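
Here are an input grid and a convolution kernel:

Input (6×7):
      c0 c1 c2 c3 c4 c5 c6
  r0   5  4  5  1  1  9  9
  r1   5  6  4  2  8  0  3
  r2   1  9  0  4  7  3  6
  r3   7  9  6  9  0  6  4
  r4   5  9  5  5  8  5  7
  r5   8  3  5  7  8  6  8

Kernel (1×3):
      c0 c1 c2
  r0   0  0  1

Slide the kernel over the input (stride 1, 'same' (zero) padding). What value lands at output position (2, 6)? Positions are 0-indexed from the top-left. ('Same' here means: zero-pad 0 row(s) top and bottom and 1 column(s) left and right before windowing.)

0

The receptive field on the zero-padded input at this output position is [3 6 0]. Elementwise product with the kernel and sum: 0·1.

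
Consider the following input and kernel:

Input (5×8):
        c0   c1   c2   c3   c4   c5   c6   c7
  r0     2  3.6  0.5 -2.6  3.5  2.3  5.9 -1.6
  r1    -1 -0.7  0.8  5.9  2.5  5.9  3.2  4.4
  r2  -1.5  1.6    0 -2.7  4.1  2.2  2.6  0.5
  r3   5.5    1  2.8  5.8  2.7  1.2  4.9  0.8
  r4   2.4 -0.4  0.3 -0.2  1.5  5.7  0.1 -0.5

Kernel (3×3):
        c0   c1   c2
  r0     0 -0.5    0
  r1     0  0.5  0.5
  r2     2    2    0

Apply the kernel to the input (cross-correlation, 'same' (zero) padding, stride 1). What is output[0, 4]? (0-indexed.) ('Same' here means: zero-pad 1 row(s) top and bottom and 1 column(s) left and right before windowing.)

The receptive field on the zero-padded input at this output position is [0 0 0 / -2.6 3.5 2.3 / 5.9 2.5 5.9]. Elementwise product with the kernel and sum: 0·-0.5 + 3.5·0.5 + 2.3·0.5 + 5.9·2 + 2.5·2.

19.7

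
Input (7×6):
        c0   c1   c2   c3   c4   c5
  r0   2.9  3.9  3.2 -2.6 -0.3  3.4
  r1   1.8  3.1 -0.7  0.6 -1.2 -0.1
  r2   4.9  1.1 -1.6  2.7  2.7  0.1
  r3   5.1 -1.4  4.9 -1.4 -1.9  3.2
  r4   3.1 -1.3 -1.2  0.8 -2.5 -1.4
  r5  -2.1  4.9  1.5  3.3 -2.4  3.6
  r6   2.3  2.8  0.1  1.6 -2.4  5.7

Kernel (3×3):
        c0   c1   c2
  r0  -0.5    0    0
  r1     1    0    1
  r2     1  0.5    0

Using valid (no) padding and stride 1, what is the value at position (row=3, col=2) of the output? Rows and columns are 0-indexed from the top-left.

-3

The receptive field on the input at this output position is [4.9 -1.4 -1.9 / -1.2 0.8 -2.5 / 1.5 3.3 -2.4]. Elementwise product with the kernel and sum: 4.9·-0.5 + -1.2·1 + -2.5·1 + 1.5·1 + 3.3·0.5.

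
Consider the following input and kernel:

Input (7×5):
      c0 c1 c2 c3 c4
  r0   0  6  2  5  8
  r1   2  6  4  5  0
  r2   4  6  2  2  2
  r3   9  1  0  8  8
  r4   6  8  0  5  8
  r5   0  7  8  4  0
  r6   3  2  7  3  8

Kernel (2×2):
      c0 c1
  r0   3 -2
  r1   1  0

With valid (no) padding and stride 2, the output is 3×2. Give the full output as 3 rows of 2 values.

Output[0,0]: The receptive field on the input at this output position is [0 6 / 2 6]. Elementwise product with the kernel and sum: 0·3 + 6·-2 + 2·1.
Output[0,1]: The receptive field on the input at this output position is [2 5 / 4 5]. Elementwise product with the kernel and sum: 2·3 + 5·-2 + 4·1.

-10 0
9 2
2 -2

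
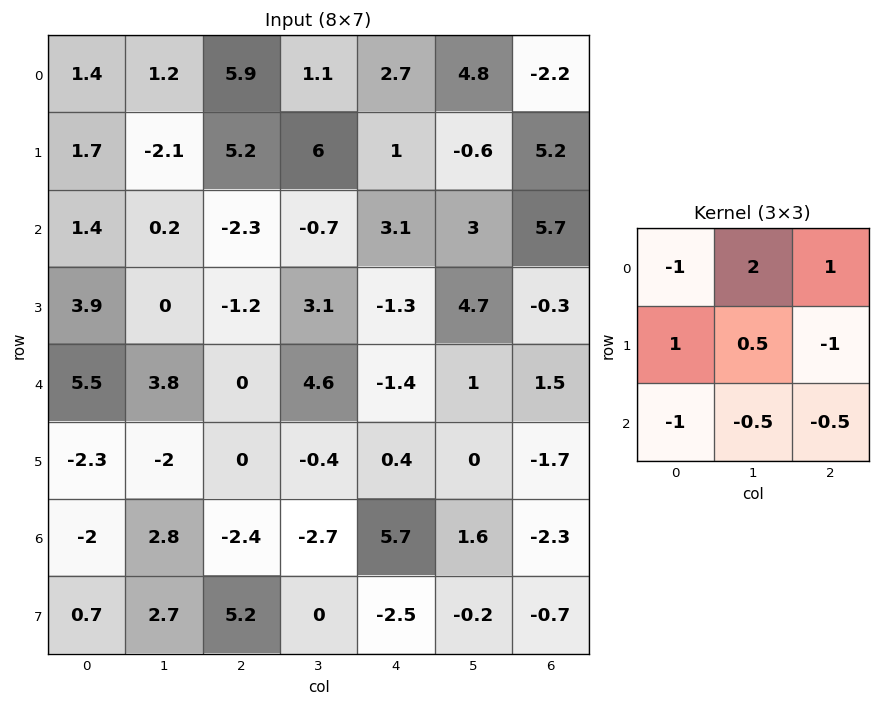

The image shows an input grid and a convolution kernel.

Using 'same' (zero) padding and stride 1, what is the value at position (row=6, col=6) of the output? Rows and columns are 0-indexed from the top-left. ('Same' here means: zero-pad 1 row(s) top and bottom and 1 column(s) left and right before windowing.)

-2.4

The receptive field on the zero-padded input at this output position is [0 -1.7 0 / 1.6 -2.3 0 / -0.2 -0.7 0]. Elementwise product with the kernel and sum: 0·-1 + -1.7·2 + 0·1 + 1.6·1 + -2.3·0.5 + 0·-1 + -0.2·-1 + -0.7·-0.5 + 0·-0.5.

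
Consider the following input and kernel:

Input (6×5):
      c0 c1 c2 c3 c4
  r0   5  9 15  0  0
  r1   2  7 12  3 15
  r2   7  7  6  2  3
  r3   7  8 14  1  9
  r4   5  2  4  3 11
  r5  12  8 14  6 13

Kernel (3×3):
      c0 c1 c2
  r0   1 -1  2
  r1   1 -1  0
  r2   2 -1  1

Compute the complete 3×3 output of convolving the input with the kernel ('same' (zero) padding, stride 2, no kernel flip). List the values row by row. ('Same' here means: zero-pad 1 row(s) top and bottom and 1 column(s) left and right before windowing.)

0 -1 -9
6 5 -20
0 2 -17

Output[0,0]: The receptive field on the zero-padded input at this output position is [0 0 0 / 0 5 9 / 0 2 7]. Elementwise product with the kernel and sum: 0·1 + 0·-1 + 0·2 + 0·1 + 5·-1 + 0·2 + 2·-1 + 7·1.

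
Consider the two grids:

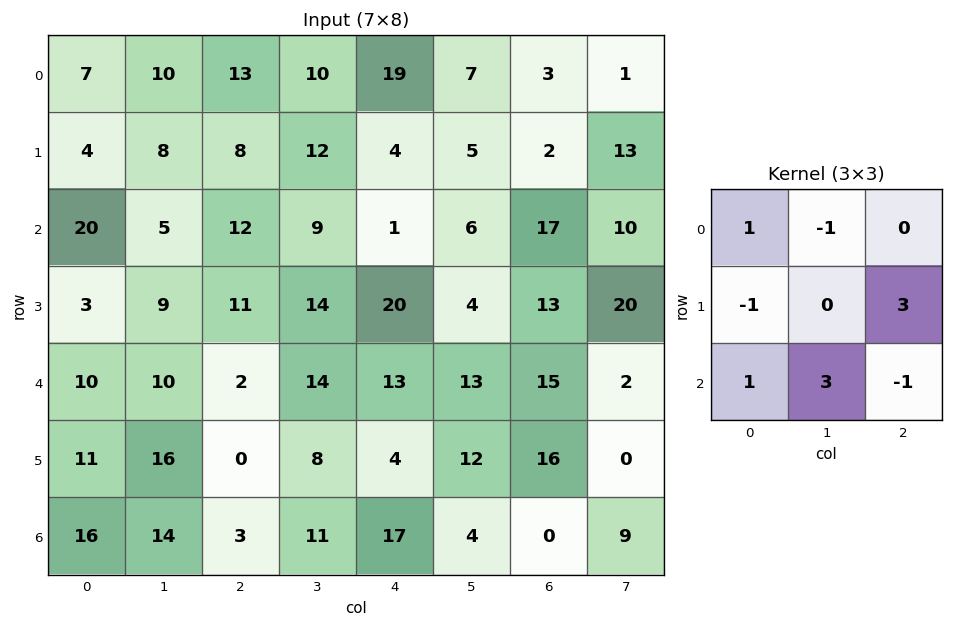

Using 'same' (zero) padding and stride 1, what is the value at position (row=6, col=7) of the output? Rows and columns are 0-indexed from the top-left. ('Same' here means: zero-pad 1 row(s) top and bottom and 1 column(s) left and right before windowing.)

The receptive field on the zero-padded input at this output position is [16 0 0 / 0 9 0 / 0 0 0]. Elementwise product with the kernel and sum: 16·1 + 0·-1 + 0·-1 + 0·3 + 0·1 + 0·3 + 0·-1.

16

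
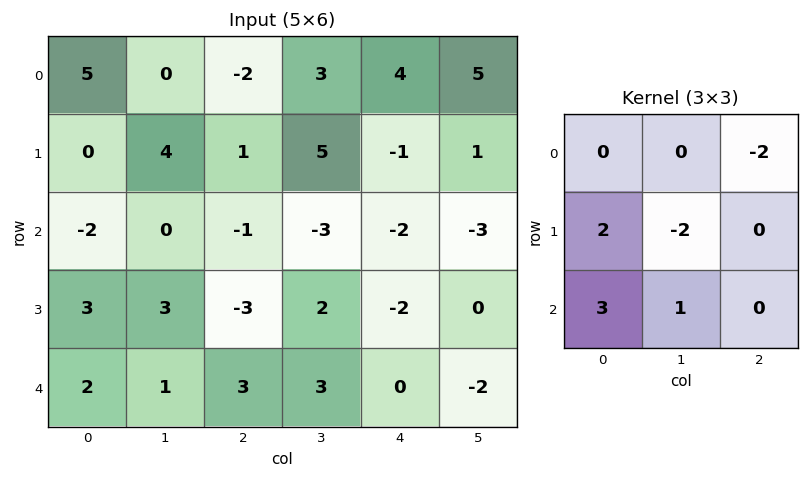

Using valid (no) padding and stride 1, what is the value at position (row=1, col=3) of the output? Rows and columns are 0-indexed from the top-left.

0

The receptive field on the input at this output position is [5 -1 1 / -3 -2 -3 / 2 -2 0]. Elementwise product with the kernel and sum: 1·-2 + -3·2 + -2·-2 + 2·3 + -2·1.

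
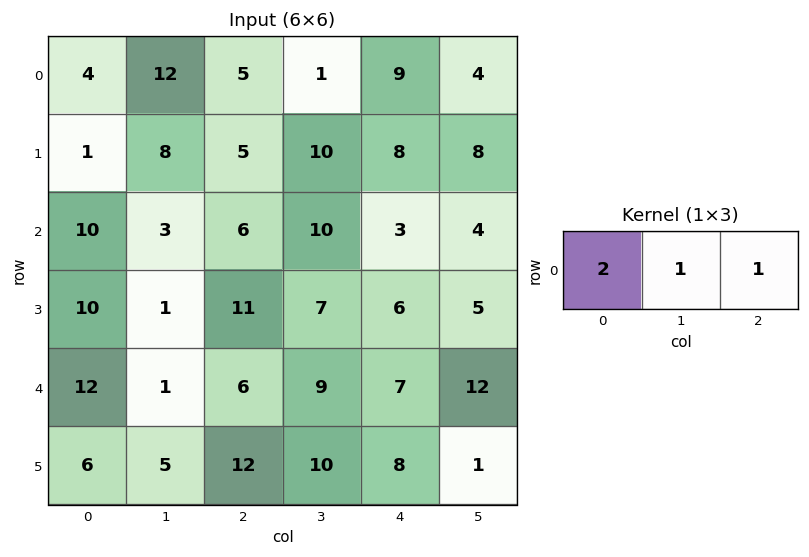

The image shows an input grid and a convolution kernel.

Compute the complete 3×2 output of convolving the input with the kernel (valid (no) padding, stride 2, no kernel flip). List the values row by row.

25 20
29 25
31 28

Output[0,0]: The receptive field on the input at this output position is [4 12 5]. Elementwise product with the kernel and sum: 4·2 + 12·1 + 5·1.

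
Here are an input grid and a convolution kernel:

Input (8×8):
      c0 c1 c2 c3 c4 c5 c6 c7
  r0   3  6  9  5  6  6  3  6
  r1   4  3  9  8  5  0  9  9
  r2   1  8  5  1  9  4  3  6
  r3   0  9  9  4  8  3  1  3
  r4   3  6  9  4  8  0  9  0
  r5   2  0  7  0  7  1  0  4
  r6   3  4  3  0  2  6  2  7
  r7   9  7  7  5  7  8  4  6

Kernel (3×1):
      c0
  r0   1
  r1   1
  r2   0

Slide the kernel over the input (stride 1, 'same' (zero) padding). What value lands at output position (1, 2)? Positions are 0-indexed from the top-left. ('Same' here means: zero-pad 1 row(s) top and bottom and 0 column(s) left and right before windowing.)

18

The receptive field on the zero-padded input at this output position is [9 / 9 / 5]. Elementwise product with the kernel and sum: 9·1 + 9·1.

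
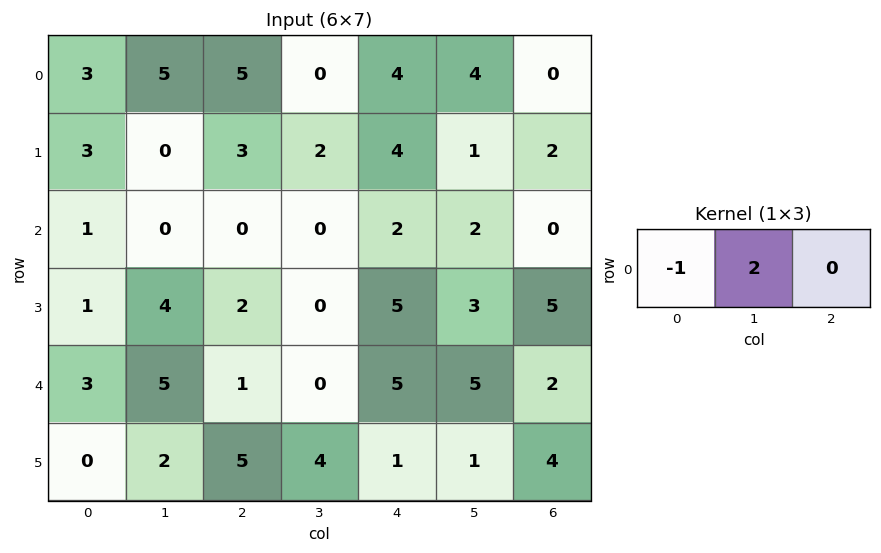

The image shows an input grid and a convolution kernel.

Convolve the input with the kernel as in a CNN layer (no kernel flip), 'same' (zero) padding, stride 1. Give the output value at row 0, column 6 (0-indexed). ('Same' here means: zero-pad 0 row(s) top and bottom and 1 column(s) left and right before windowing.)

The receptive field on the zero-padded input at this output position is [4 0 0]. Elementwise product with the kernel and sum: 4·-1 + 0·2.

-4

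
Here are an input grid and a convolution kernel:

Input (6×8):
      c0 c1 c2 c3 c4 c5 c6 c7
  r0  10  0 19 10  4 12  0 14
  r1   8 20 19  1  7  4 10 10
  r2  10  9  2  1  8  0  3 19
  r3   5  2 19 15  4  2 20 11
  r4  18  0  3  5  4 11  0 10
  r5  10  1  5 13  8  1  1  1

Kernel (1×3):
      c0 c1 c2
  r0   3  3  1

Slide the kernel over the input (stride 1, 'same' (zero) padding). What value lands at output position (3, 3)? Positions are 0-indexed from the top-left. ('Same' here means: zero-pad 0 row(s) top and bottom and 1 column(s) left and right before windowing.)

106

The receptive field on the zero-padded input at this output position is [19 15 4]. Elementwise product with the kernel and sum: 19·3 + 15·3 + 4·1.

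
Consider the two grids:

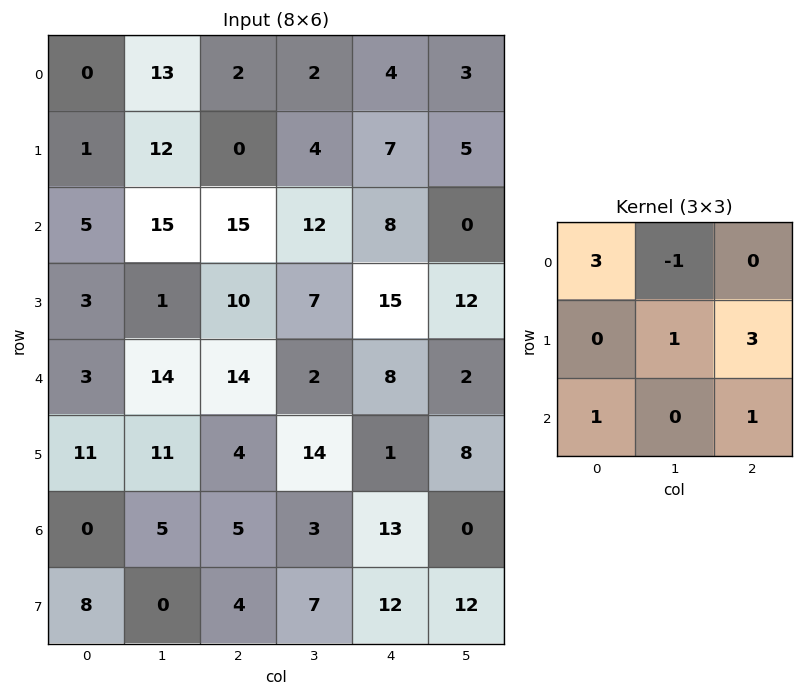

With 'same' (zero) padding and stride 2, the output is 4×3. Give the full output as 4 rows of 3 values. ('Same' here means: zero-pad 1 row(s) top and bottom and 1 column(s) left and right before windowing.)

Output[0,0]: The receptive field on the zero-padded input at this output position is [0 0 0 / 0 0 13 / 0 1 12]. Elementwise product with the kernel and sum: 0·3 + 0·-1 + 0·1 + 13·3 + 0·1 + 12·1.

51 24 22
50 95 32
53 38 42
4 50 73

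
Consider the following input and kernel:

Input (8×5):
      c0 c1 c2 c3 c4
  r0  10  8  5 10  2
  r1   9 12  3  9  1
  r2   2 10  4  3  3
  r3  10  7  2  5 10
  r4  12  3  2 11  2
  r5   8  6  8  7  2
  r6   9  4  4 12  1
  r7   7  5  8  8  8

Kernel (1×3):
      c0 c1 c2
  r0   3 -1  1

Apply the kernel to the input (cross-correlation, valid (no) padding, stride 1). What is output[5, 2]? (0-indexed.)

The receptive field on the input at this output position is [8 7 2]. Elementwise product with the kernel and sum: 8·3 + 7·-1 + 2·1.

19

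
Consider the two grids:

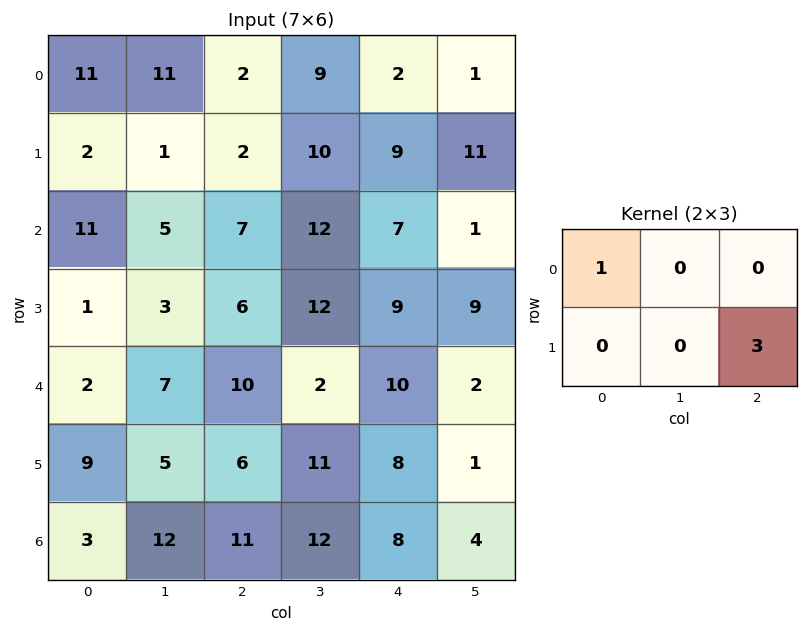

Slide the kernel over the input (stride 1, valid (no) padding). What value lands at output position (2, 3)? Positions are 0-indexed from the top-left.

The receptive field on the input at this output position is [12 7 1 / 12 9 9]. Elementwise product with the kernel and sum: 12·1 + 9·3.

39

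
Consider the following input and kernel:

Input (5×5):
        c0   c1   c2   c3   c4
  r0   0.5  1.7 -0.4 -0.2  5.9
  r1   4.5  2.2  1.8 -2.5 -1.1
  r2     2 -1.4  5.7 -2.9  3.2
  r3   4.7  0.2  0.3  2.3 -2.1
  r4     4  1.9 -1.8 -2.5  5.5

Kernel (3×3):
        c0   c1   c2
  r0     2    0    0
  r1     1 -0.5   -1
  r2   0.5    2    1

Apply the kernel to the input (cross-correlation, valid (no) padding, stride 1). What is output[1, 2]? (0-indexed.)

10.2

The receptive field on the input at this output position is [1.8 -2.5 -1.1 / 5.7 -2.9 3.2 / 0.3 2.3 -2.1]. Elementwise product with the kernel and sum: 1.8·2 + 5.7·1 + -2.9·-0.5 + 3.2·-1 + 0.3·0.5 + 2.3·2 + -2.1·1.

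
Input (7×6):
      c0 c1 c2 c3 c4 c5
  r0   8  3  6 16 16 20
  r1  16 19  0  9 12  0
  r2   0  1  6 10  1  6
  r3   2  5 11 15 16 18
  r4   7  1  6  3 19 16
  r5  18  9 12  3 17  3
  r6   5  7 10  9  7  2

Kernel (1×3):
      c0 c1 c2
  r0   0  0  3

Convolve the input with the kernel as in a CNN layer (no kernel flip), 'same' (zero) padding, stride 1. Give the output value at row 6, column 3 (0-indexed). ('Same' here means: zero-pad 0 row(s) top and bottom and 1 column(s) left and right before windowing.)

21

The receptive field on the zero-padded input at this output position is [10 9 7]. Elementwise product with the kernel and sum: 7·3.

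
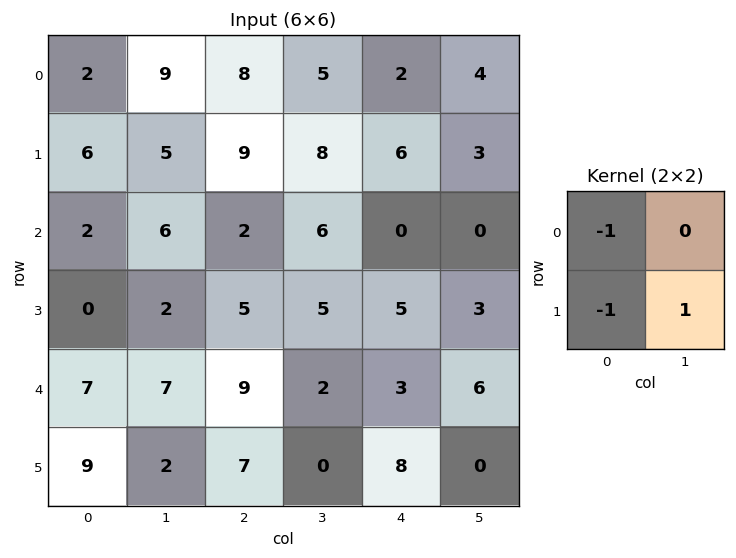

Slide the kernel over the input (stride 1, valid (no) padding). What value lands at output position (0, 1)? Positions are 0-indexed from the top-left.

The receptive field on the input at this output position is [9 8 / 5 9]. Elementwise product with the kernel and sum: 9·-1 + 5·-1 + 9·1.

-5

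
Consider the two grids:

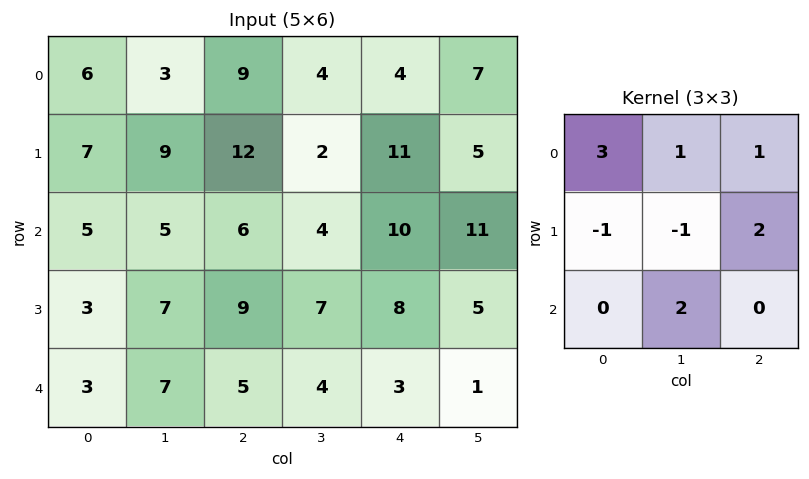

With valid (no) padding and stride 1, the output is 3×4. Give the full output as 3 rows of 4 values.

48 17 51 40
58 56 73 46
48 33 40 34

Output[0,0]: The receptive field on the input at this output position is [6 3 9 / 7 9 12 / 5 5 6]. Elementwise product with the kernel and sum: 6·3 + 3·1 + 9·1 + 7·-1 + 9·-1 + 12·2 + 5·2.
Output[0,1]: The receptive field on the input at this output position is [3 9 4 / 9 12 2 / 5 6 4]. Elementwise product with the kernel and sum: 3·3 + 9·1 + 4·1 + 9·-1 + 12·-1 + 2·2 + 6·2.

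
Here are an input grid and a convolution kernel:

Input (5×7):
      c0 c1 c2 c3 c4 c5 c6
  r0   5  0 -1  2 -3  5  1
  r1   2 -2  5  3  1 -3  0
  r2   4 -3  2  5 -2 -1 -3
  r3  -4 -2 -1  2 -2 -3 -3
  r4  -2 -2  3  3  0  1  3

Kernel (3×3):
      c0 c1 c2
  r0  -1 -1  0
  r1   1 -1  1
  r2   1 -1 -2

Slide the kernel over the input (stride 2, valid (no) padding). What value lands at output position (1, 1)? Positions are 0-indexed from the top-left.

-12

The receptive field on the input at this output position is [2 5 -2 / -1 2 -2 / 3 3 0]. Elementwise product with the kernel and sum: 2·-1 + 5·-1 + -1·1 + 2·-1 + -2·1 + 3·1 + 3·-1 + 0·-2.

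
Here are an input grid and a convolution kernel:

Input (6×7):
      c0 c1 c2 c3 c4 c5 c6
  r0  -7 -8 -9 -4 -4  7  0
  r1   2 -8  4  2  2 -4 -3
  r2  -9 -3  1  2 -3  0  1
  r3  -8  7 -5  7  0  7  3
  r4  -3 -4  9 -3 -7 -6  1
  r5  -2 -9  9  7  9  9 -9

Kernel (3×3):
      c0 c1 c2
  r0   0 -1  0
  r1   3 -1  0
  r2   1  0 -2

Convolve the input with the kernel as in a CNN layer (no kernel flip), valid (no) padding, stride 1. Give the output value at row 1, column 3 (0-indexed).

The receptive field on the input at this output position is [2 2 -4 / 2 -3 0 / 7 0 7]. Elementwise product with the kernel and sum: 2·-1 + 2·3 + -3·-1 + 7·1 + 7·-2.

0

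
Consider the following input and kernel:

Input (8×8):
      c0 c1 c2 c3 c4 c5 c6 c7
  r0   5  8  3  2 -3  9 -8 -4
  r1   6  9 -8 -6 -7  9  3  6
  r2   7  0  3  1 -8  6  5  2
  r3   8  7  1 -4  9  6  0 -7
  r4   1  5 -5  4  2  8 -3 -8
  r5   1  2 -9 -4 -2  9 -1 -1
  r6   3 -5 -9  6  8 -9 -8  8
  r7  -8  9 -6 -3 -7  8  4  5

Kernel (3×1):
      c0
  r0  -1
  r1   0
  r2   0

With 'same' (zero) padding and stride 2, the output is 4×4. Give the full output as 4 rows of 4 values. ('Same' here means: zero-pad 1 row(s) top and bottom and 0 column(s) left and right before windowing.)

0 0 0 0
-6 8 7 -3
-8 -1 -9 0
-1 9 2 1

Output[0,0]: The receptive field on the zero-padded input at this output position is [0 / 5 / 6]. Elementwise product with the kernel and sum: 0·-1.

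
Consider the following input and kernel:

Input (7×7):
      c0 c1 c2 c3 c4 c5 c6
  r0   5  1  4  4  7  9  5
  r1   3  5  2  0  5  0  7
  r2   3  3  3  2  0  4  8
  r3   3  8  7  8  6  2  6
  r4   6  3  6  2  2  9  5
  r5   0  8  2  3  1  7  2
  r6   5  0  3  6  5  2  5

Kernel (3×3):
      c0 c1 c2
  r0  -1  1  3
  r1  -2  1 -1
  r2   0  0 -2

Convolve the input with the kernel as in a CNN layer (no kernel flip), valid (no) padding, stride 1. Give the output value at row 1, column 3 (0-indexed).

-7

The receptive field on the input at this output position is [0 5 0 / 2 0 4 / 8 6 2]. Elementwise product with the kernel and sum: 0·-1 + 5·1 + 0·3 + 2·-2 + 0·1 + 4·-1 + 2·-2.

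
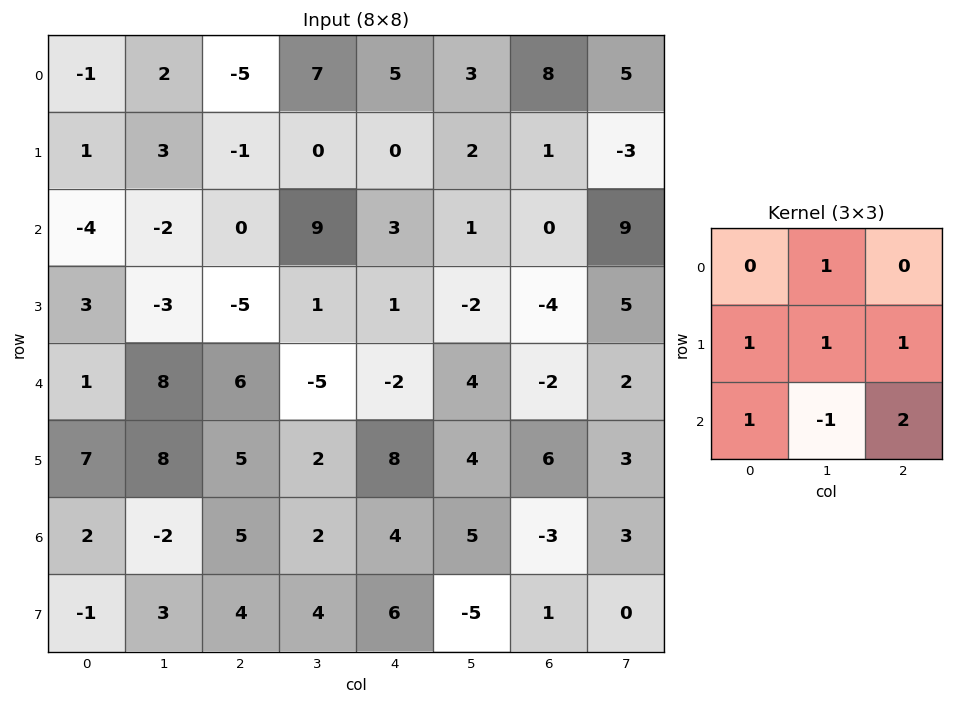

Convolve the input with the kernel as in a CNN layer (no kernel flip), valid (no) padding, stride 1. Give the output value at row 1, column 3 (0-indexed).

The receptive field on the input at this output position is [0 0 2 / 9 3 1 / 1 1 -2]. Elementwise product with the kernel and sum: 0·1 + 9·1 + 3·1 + 1·1 + 1·1 + 1·-1 + -2·2.

9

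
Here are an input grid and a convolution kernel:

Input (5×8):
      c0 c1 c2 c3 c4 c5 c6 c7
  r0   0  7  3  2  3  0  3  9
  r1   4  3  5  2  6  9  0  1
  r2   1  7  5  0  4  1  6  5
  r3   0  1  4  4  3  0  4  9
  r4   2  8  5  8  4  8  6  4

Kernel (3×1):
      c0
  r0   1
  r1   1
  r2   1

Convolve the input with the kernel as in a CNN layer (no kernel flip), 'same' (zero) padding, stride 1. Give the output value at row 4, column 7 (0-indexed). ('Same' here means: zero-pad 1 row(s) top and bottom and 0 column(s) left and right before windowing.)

13

The receptive field on the zero-padded input at this output position is [9 / 4 / 0]. Elementwise product with the kernel and sum: 9·1 + 4·1 + 0·1.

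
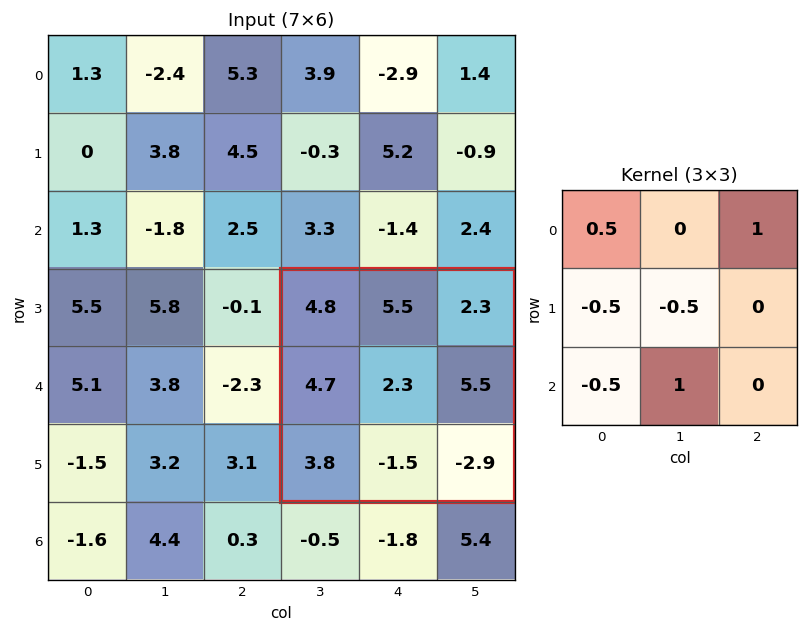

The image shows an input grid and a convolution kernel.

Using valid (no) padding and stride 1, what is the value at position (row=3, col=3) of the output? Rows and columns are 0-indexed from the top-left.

The receptive field on the input at this output position is [4.8 5.5 2.3 / 4.7 2.3 5.5 / 3.8 -1.5 -2.9]. Elementwise product with the kernel and sum: 4.8·0.5 + 2.3·1 + 4.7·-0.5 + 2.3·-0.5 + 3.8·-0.5 + -1.5·1.

-2.2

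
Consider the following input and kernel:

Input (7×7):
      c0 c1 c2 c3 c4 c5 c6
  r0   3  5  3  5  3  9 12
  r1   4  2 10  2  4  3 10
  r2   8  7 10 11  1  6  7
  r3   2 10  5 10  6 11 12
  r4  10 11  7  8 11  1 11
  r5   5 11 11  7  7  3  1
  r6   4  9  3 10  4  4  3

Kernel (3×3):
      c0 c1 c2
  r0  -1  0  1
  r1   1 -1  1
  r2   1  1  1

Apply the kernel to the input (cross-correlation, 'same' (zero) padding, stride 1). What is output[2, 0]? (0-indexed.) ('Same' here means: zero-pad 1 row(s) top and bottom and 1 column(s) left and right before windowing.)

The receptive field on the zero-padded input at this output position is [0 4 2 / 0 8 7 / 0 2 10]. Elementwise product with the kernel and sum: 0·-1 + 2·1 + 0·1 + 8·-1 + 7·1 + 0·1 + 2·1 + 10·1.

13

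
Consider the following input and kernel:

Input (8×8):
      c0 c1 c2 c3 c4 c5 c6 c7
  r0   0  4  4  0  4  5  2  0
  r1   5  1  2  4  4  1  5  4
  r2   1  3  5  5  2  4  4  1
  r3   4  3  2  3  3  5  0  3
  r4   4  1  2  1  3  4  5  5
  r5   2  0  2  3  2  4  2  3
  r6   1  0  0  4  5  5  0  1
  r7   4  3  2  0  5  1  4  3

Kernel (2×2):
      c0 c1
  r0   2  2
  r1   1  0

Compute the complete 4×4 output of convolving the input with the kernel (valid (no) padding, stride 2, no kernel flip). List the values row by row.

Output[0,0]: The receptive field on the input at this output position is [0 4 / 5 1]. Elementwise product with the kernel and sum: 0·2 + 4·2 + 5·1.

13 10 22 9
12 22 15 10
12 8 16 22
6 10 25 6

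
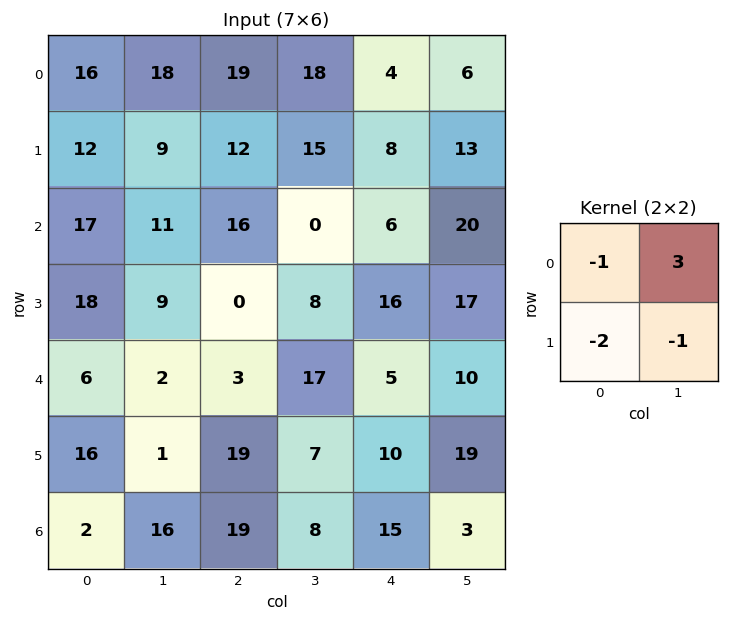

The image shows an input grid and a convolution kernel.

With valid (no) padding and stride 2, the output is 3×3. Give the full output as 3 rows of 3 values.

Output[0,0]: The receptive field on the input at this output position is [16 18 / 12 9]. Elementwise product with the kernel and sum: 16·-1 + 18·3 + 12·-2 + 9·-1.

5 -4 -15
-29 -24 5
-33 3 -14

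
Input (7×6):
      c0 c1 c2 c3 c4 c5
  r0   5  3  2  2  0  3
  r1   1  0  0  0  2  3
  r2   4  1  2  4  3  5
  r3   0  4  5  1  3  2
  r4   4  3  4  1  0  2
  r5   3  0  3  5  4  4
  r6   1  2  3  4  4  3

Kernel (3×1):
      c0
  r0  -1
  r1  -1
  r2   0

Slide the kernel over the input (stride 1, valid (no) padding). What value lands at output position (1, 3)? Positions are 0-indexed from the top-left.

The receptive field on the input at this output position is [0 / 4 / 1]. Elementwise product with the kernel and sum: 0·-1 + 4·-1.

-4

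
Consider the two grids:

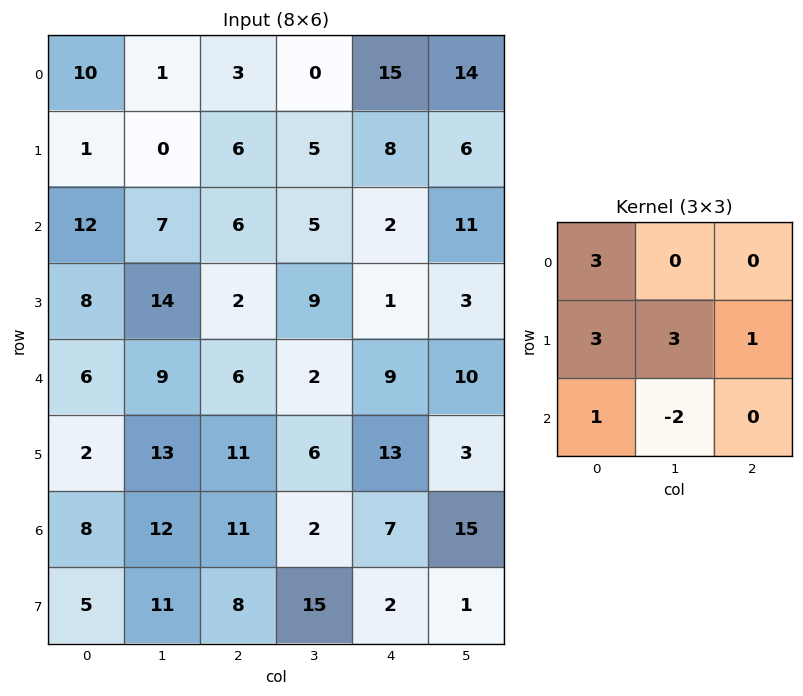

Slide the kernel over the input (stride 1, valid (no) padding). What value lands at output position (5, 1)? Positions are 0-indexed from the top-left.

105

The receptive field on the input at this output position is [13 11 6 / 12 11 2 / 11 8 15]. Elementwise product with the kernel and sum: 13·3 + 12·3 + 11·3 + 2·1 + 11·1 + 8·-2.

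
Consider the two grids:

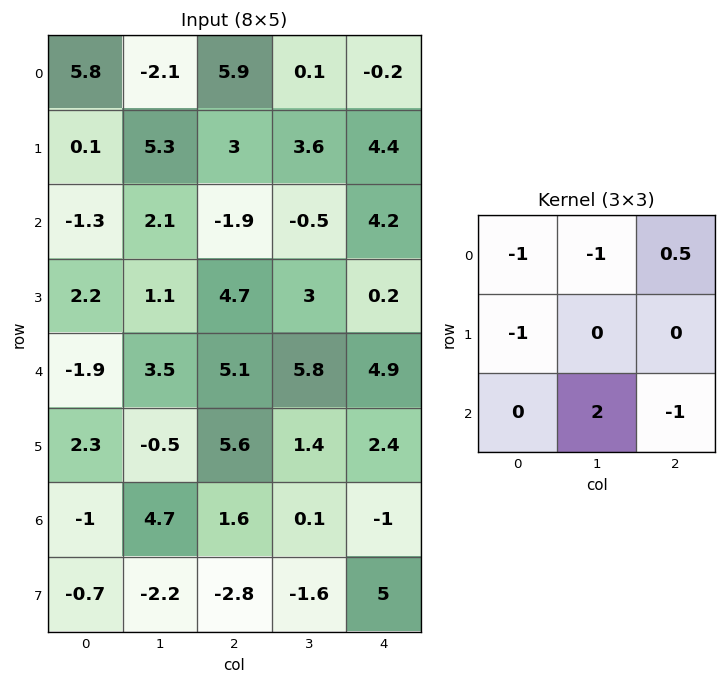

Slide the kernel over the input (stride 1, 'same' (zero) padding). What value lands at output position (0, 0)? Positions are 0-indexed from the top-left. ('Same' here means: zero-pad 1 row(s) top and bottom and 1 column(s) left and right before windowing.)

The receptive field on the zero-padded input at this output position is [0 0 0 / 0 5.8 -2.1 / 0 0.1 5.3]. Elementwise product with the kernel and sum: 0·-1 + 0·-1 + 0·0.5 + 0·-1 + 0.1·2 + 5.3·-1.

-5.1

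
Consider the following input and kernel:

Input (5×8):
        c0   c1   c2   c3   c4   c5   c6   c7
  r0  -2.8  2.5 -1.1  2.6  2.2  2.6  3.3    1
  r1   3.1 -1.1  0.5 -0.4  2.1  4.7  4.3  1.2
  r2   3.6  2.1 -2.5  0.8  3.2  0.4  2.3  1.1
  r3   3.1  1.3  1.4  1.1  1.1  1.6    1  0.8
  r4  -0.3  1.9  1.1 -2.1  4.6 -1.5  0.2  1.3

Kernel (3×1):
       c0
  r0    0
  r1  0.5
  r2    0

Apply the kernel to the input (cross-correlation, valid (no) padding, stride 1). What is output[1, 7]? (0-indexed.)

0.55

The receptive field on the input at this output position is [1.2 / 1.1 / 0.8]. Elementwise product with the kernel and sum: 1.1·0.5.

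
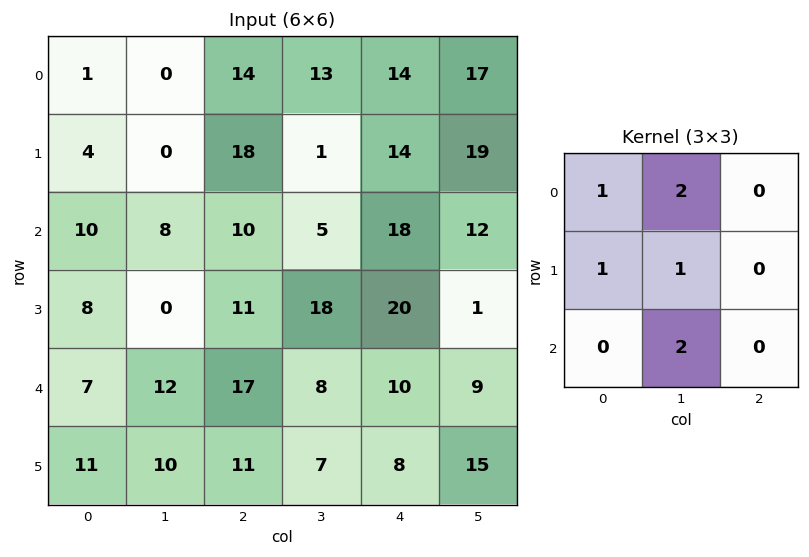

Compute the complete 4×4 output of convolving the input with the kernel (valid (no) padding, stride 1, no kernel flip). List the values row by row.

21 66 69 92
22 76 71 92
58 73 65 99
47 73 86 92

Output[0,0]: The receptive field on the input at this output position is [1 0 14 / 4 0 18 / 10 8 10]. Elementwise product with the kernel and sum: 1·1 + 0·2 + 4·1 + 0·1 + 8·2.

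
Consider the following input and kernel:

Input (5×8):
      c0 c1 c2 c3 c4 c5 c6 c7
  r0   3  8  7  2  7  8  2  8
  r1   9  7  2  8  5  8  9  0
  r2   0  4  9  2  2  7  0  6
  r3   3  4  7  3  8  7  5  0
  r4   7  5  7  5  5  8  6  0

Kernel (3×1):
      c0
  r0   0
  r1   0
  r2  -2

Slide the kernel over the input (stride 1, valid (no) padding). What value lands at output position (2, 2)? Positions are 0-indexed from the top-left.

-14

The receptive field on the input at this output position is [9 / 7 / 7]. Elementwise product with the kernel and sum: 7·-2.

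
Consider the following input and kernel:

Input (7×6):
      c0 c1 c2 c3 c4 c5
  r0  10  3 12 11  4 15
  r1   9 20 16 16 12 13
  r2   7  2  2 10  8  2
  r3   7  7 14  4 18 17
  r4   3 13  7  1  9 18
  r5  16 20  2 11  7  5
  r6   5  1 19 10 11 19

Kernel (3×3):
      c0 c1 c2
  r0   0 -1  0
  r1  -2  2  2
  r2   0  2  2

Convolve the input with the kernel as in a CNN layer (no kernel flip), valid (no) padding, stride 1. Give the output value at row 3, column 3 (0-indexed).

The receptive field on the input at this output position is [4 18 17 / 1 9 18 / 11 7 5]. Elementwise product with the kernel and sum: 18·-1 + 1·-2 + 9·2 + 18·2 + 7·2 + 5·2.

58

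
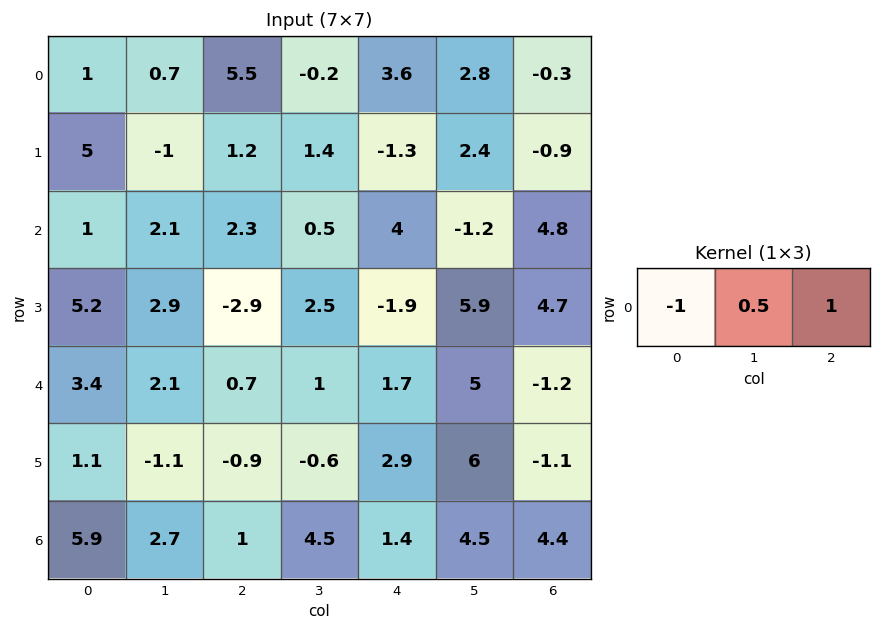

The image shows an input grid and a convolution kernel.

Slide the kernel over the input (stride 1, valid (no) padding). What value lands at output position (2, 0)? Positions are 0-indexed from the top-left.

The receptive field on the input at this output position is [1 2.1 2.3]. Elementwise product with the kernel and sum: 1·-1 + 2.1·0.5 + 2.3·1.

2.35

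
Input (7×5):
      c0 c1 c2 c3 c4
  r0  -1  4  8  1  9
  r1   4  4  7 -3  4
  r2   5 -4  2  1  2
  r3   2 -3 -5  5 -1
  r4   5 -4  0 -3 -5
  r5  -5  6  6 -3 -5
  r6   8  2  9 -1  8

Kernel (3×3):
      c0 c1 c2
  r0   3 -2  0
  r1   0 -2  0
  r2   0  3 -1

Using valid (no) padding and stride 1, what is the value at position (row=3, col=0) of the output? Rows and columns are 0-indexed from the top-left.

The receptive field on the input at this output position is [2 -3 -5 / 5 -4 0 / -5 6 6]. Elementwise product with the kernel and sum: 2·3 + -3·-2 + -4·-2 + 6·3 + 6·-1.

32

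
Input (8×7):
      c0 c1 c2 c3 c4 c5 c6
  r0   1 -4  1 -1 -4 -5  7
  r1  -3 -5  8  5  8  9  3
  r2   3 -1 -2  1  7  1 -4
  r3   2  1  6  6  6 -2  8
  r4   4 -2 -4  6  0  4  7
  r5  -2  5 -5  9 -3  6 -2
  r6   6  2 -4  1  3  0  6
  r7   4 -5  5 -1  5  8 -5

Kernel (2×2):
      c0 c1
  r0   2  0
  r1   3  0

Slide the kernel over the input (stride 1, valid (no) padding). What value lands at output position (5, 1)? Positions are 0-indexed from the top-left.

16

The receptive field on the input at this output position is [5 -5 / 2 -4]. Elementwise product with the kernel and sum: 5·2 + 2·3.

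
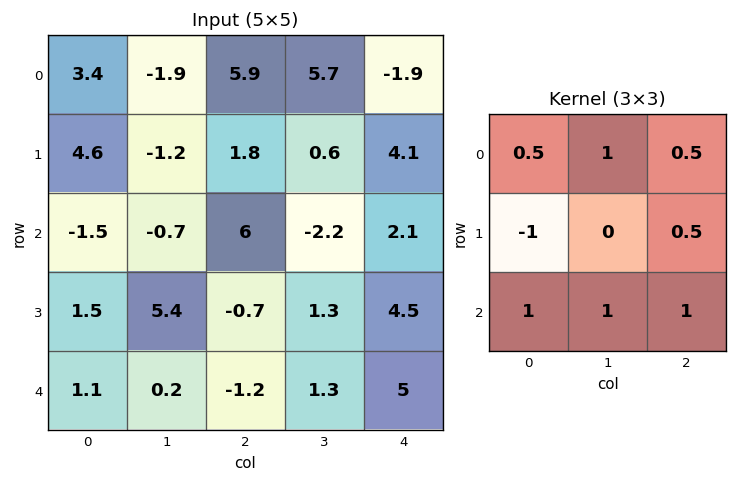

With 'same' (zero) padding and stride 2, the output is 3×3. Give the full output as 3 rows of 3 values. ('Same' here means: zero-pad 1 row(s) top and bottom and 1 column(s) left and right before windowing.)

2.45 5.95 -1
10.55 7.1 12.4
4.3 3.1 3.85

Output[0,0]: The receptive field on the zero-padded input at this output position is [0 0 0 / 0 3.4 -1.9 / 0 4.6 -1.2]. Elementwise product with the kernel and sum: 0·0.5 + 0·1 + 0·0.5 + 0·-1 + -1.9·0.5 + 0·1 + 4.6·1 + -1.2·1.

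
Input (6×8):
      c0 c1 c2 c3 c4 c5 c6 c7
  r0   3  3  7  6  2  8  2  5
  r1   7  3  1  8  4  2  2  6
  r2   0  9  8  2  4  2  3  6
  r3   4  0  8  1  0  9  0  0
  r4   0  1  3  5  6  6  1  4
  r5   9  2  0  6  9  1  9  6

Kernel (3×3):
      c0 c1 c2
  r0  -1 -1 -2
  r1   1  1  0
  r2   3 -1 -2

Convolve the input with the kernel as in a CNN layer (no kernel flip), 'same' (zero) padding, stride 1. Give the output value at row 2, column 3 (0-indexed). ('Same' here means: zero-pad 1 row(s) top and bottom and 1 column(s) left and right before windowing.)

The receptive field on the zero-padded input at this output position is [1 8 4 / 8 2 4 / 8 1 0]. Elementwise product with the kernel and sum: 1·-1 + 8·-1 + 4·-2 + 8·1 + 2·1 + 8·3 + 1·-1 + 0·-2.

16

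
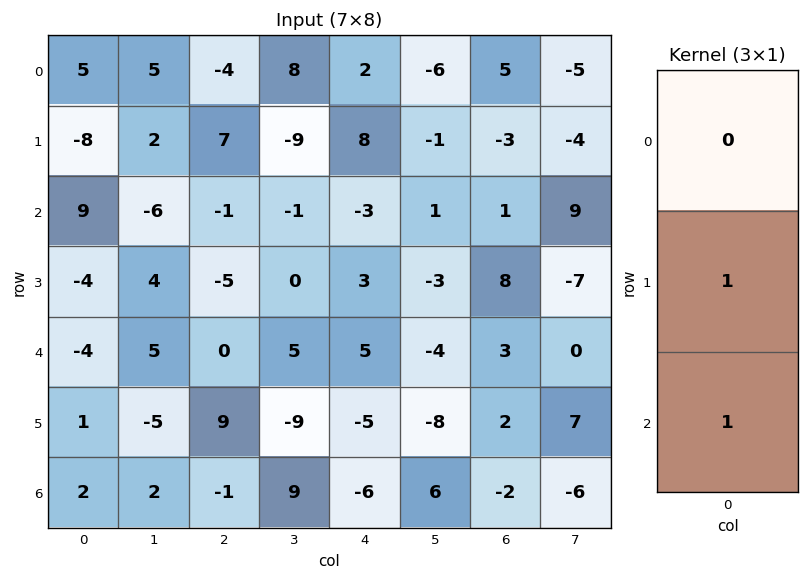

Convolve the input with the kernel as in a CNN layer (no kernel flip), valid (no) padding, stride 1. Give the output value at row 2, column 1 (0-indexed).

The receptive field on the input at this output position is [-6 / 4 / 5]. Elementwise product with the kernel and sum: 4·1 + 5·1.

9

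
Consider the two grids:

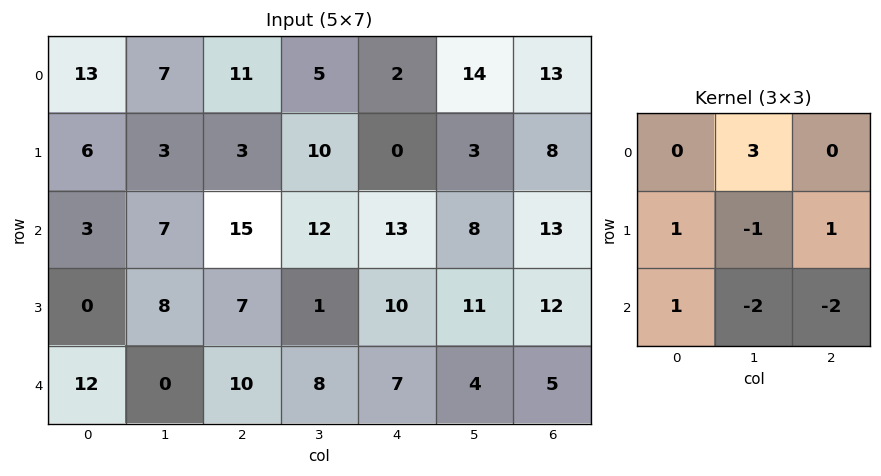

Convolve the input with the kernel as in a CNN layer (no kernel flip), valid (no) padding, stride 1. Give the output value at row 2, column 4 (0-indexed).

24

The receptive field on the input at this output position is [13 8 13 / 10 11 12 / 7 4 5]. Elementwise product with the kernel and sum: 8·3 + 10·1 + 11·-1 + 12·1 + 7·1 + 4·-2 + 5·-2.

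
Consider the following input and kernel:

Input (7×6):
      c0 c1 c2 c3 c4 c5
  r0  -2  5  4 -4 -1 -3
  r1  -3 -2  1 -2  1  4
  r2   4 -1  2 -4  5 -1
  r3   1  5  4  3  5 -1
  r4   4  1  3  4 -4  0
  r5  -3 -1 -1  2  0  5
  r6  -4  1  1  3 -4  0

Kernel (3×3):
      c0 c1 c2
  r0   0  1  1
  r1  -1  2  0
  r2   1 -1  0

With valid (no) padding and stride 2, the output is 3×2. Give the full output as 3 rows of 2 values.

Output[0,0]: The receptive field on the input at this output position is [-2 5 4 / -3 -2 1 / 4 -1 2]. Elementwise product with the kernel and sum: 5·1 + 4·1 + -3·-1 + -2·2 + 4·1 + -1·-1.

13 -4
13 2
0 3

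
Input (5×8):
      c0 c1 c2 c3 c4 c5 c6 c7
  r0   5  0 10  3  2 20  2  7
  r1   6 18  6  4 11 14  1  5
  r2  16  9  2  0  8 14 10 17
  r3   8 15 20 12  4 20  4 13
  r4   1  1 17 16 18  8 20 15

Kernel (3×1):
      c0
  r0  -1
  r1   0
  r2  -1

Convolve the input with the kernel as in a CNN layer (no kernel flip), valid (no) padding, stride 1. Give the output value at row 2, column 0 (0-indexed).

-17

The receptive field on the input at this output position is [16 / 8 / 1]. Elementwise product with the kernel and sum: 16·-1 + 1·-1.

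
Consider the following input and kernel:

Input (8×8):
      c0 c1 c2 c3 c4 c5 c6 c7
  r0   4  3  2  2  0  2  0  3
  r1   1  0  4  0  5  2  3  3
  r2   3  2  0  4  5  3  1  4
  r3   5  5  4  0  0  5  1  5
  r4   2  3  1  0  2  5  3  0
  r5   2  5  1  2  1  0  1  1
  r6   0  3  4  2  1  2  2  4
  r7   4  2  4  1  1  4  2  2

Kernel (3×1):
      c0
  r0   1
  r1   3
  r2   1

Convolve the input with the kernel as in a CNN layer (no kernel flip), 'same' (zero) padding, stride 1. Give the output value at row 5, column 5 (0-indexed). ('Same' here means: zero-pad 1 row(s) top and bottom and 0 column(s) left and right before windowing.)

7

The receptive field on the zero-padded input at this output position is [5 / 0 / 2]. Elementwise product with the kernel and sum: 5·1 + 0·3 + 2·1.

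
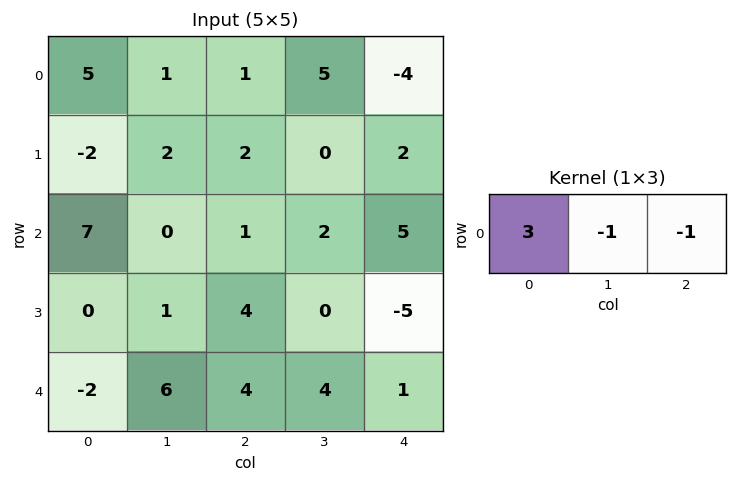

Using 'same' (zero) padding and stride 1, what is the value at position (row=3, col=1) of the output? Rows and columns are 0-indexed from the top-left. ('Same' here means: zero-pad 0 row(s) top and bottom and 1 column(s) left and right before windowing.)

The receptive field on the zero-padded input at this output position is [0 1 4]. Elementwise product with the kernel and sum: 0·3 + 1·-1 + 4·-1.

-5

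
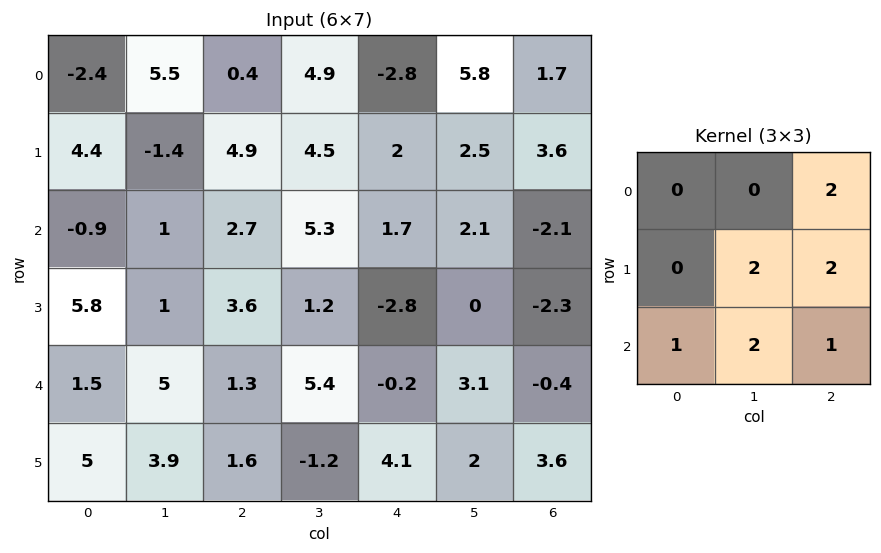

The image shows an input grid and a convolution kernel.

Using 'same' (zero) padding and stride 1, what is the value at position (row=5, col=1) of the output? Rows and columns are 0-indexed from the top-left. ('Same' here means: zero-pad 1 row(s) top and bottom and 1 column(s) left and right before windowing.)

The receptive field on the zero-padded input at this output position is [1.5 5 1.3 / 5 3.9 1.6 / 0 0 0]. Elementwise product with the kernel and sum: 1.3·2 + 3.9·2 + 1.6·2 + 0·1 + 0·2 + 0·1.

13.6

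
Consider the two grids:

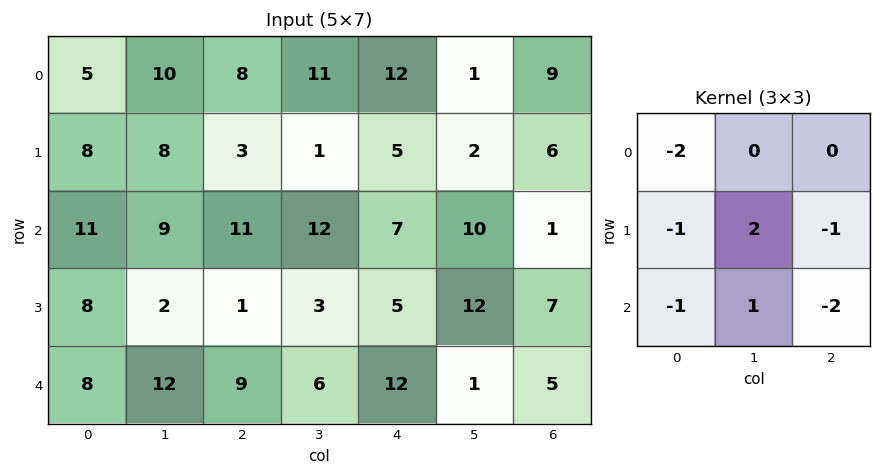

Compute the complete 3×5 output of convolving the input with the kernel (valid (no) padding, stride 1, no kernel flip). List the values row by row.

-29 -45 -35 -40 -30
-28 -22 -8 -32 -5
-41 -36 -49 -25 -23

Output[0,0]: The receptive field on the input at this output position is [5 10 8 / 8 8 3 / 11 9 11]. Elementwise product with the kernel and sum: 5·-2 + 8·-1 + 8·2 + 3·-1 + 11·-1 + 9·1 + 11·-2.
Output[0,1]: The receptive field on the input at this output position is [10 8 11 / 8 3 1 / 9 11 12]. Elementwise product with the kernel and sum: 10·-2 + 8·-1 + 3·2 + 1·-1 + 9·-1 + 11·1 + 12·-2.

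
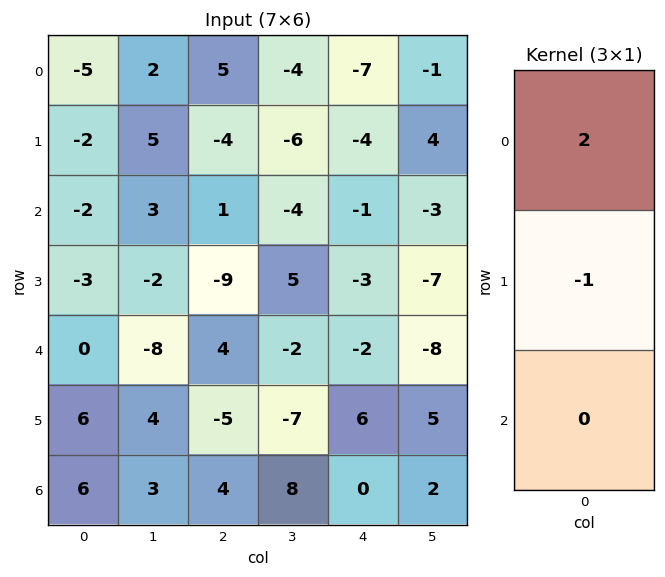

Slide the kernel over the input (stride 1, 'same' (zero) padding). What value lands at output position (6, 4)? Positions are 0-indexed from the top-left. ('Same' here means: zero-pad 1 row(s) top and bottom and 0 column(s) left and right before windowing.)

12

The receptive field on the zero-padded input at this output position is [6 / 0 / 0]. Elementwise product with the kernel and sum: 6·2 + 0·-1.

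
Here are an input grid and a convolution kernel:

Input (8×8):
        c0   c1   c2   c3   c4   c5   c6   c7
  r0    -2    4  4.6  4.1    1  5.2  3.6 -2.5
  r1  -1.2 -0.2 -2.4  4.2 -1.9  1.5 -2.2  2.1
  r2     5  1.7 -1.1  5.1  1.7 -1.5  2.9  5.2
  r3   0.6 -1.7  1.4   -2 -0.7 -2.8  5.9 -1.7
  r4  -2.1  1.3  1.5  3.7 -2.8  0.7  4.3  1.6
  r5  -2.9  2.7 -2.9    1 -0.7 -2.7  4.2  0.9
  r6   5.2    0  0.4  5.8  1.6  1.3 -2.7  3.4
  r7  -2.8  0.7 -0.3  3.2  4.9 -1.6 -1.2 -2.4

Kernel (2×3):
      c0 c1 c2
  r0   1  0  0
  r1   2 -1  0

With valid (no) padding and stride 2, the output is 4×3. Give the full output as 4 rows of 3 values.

Output[0,0]: The receptive field on the input at this output position is [-2 4 4.6 / -1.2 -0.2 -2.4]. Elementwise product with the kernel and sum: -2·1 + -1.2·2 + -0.2·-1.

-4.2 -4.4 -4.3
7.9 3.7 3.1
-10.6 -5.3 -1.5
-1.1 -3.4 13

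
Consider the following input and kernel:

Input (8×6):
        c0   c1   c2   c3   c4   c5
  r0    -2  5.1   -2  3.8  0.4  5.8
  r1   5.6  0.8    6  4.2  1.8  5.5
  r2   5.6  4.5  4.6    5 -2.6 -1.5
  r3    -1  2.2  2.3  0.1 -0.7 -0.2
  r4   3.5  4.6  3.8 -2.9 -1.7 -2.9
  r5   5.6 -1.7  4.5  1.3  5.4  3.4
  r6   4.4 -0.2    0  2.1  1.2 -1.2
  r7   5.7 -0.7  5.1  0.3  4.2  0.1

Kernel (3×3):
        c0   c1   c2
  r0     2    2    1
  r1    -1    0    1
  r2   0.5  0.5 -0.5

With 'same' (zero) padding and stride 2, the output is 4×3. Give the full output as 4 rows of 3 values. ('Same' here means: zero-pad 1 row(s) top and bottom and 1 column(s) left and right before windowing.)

Output[0,0]: The receptive field on the zero-padded input at this output position is [0 0 0 / 0 -2 5.1 / 0 5.6 0.8]. Elementwise product with the kernel and sum: 0·2 + 0·2 + 0·1 + 0·-1 + 5.1·1 + 0·0.5 + 5.6·0.5 + 0.8·-0.5.

7.5 -0 2.25
14.9 20.5 10.8
8.45 2.35 0.25
12.5 11.25 15.7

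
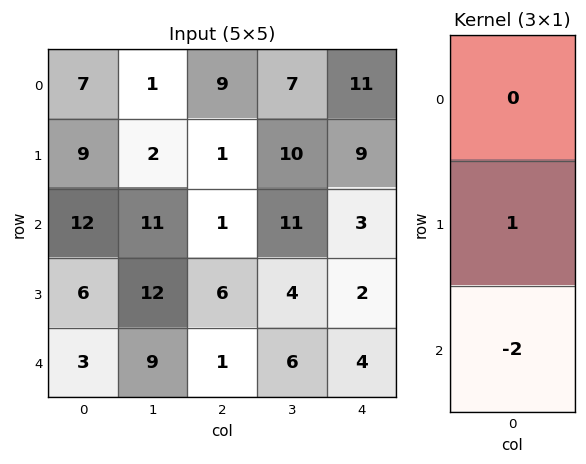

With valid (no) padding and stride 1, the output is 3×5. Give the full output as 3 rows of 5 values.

-15 -20 -1 -12 3
0 -13 -11 3 -1
0 -6 4 -8 -6

Output[0,0]: The receptive field on the input at this output position is [7 / 9 / 12]. Elementwise product with the kernel and sum: 9·1 + 12·-2.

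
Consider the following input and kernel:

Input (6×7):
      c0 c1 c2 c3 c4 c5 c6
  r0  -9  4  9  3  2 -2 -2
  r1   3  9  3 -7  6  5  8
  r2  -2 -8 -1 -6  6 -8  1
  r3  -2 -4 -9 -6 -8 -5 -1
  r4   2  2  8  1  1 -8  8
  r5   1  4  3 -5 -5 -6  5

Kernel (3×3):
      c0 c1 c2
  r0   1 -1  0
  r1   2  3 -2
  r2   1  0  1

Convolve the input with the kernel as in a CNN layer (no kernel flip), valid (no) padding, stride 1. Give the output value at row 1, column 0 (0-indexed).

-43

The receptive field on the input at this output position is [3 9 3 / -2 -8 -1 / -2 -4 -9]. Elementwise product with the kernel and sum: 3·1 + 9·-1 + -2·2 + -8·3 + -1·-2 + -2·1 + -9·1.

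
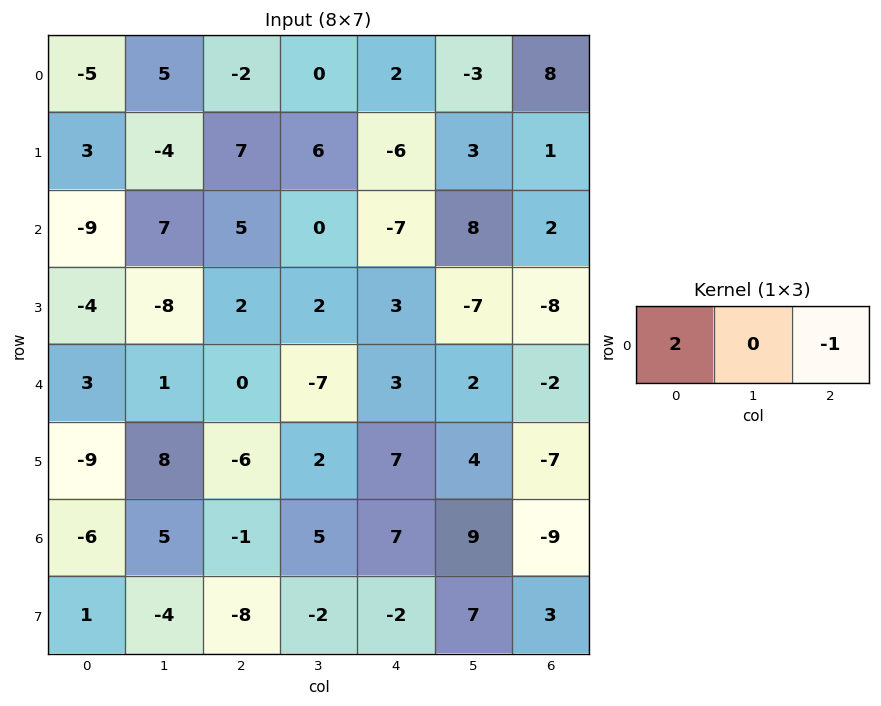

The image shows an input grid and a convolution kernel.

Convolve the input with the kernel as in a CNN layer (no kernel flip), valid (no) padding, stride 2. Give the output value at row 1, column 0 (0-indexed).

The receptive field on the input at this output position is [-9 7 5]. Elementwise product with the kernel and sum: -9·2 + 5·-1.

-23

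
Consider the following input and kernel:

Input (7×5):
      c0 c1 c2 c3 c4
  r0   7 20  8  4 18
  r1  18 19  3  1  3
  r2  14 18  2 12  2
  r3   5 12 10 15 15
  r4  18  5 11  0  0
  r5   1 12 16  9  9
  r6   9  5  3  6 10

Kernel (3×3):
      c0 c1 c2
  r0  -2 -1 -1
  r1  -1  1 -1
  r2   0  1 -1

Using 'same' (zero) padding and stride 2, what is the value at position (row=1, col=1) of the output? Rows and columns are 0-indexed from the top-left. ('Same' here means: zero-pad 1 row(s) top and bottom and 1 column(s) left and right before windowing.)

-75

The receptive field on the zero-padded input at this output position is [19 3 1 / 18 2 12 / 12 10 15]. Elementwise product with the kernel and sum: 19·-2 + 3·-1 + 1·-1 + 18·-1 + 2·1 + 12·-1 + 10·1 + 15·-1.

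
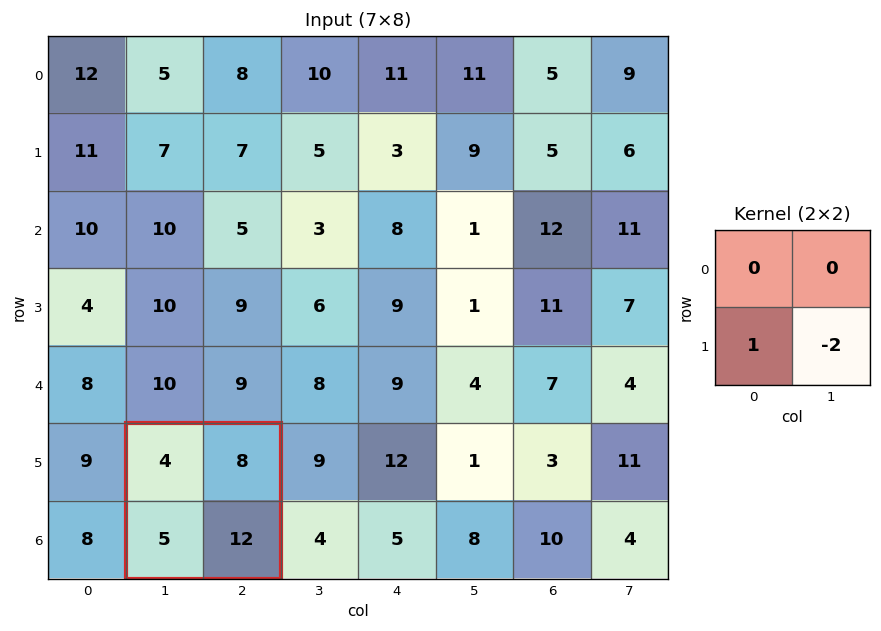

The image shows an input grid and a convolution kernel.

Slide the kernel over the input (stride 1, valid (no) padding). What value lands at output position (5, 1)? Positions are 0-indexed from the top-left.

-19

The receptive field on the input at this output position is [4 8 / 5 12]. Elementwise product with the kernel and sum: 5·1 + 12·-2.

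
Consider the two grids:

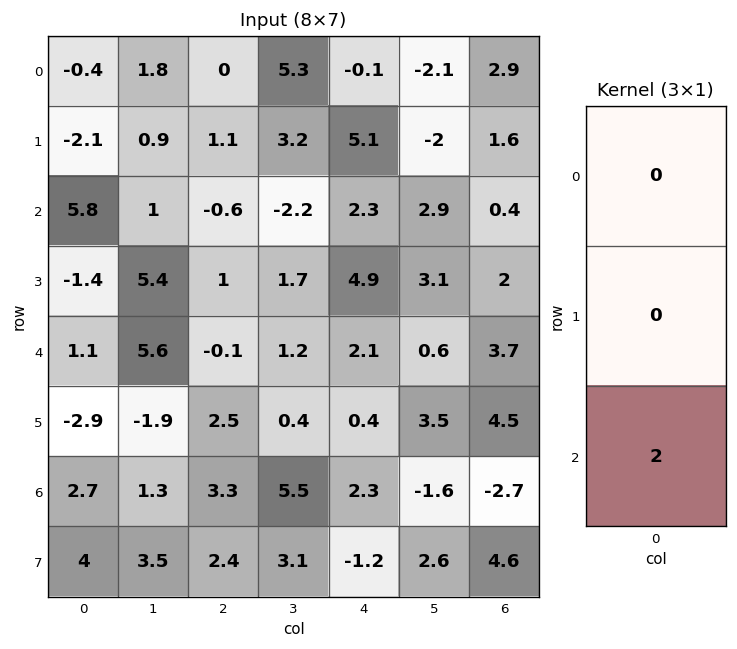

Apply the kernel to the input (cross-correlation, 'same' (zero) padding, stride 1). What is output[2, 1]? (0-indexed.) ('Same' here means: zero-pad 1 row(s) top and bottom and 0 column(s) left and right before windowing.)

10.8

The receptive field on the zero-padded input at this output position is [0.9 / 1 / 5.4]. Elementwise product with the kernel and sum: 5.4·2.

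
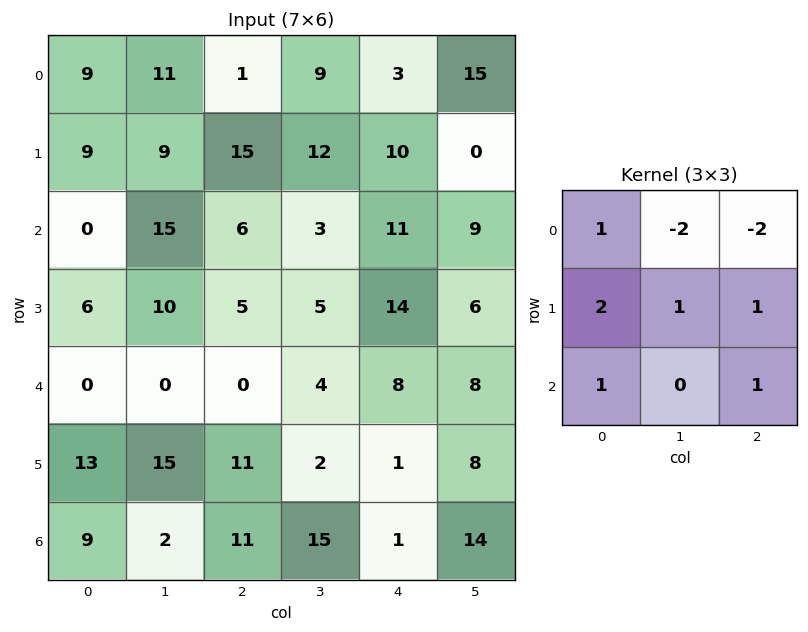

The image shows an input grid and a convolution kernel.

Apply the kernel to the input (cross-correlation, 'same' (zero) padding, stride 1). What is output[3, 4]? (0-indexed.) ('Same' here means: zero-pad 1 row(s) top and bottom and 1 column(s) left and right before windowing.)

The receptive field on the zero-padded input at this output position is [3 11 9 / 5 14 6 / 4 8 8]. Elementwise product with the kernel and sum: 3·1 + 11·-2 + 9·-2 + 5·2 + 14·1 + 6·1 + 4·1 + 8·1.

5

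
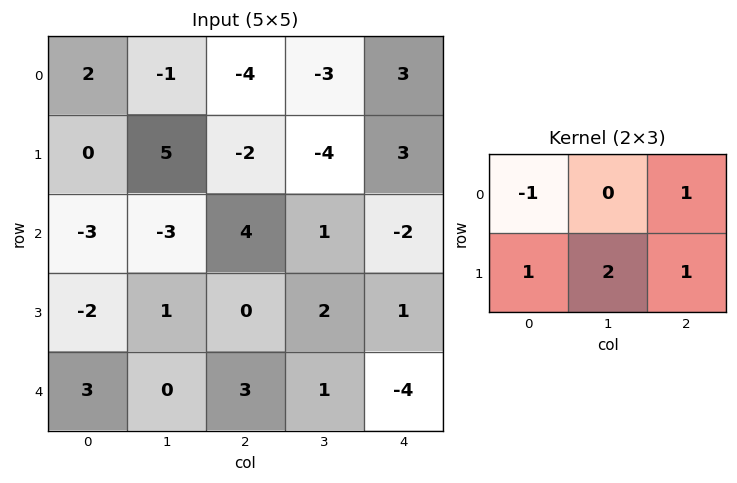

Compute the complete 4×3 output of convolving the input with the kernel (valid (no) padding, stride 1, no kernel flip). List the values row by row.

2 -5 0
-7 -3 9
7 7 -1
8 8 2

Output[0,0]: The receptive field on the input at this output position is [2 -1 -4 / 0 5 -2]. Elementwise product with the kernel and sum: 2·-1 + -4·1 + 0·1 + 5·2 + -2·1.
Output[0,1]: The receptive field on the input at this output position is [-1 -4 -3 / 5 -2 -4]. Elementwise product with the kernel and sum: -1·-1 + -3·1 + 5·1 + -2·2 + -4·1.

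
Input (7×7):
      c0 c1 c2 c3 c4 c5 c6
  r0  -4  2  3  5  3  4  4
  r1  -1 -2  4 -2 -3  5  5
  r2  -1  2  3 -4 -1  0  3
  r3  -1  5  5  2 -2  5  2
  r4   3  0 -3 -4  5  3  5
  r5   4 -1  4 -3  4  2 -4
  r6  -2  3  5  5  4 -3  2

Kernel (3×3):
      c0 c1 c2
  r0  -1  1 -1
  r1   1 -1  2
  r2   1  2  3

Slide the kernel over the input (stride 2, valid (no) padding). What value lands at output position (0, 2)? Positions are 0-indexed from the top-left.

7

The receptive field on the input at this output position is [3 4 4 / -3 5 5 / -1 0 3]. Elementwise product with the kernel and sum: 3·-1 + 4·1 + 4·-1 + -3·1 + 5·-1 + 5·2 + -1·1 + 0·2 + 3·3.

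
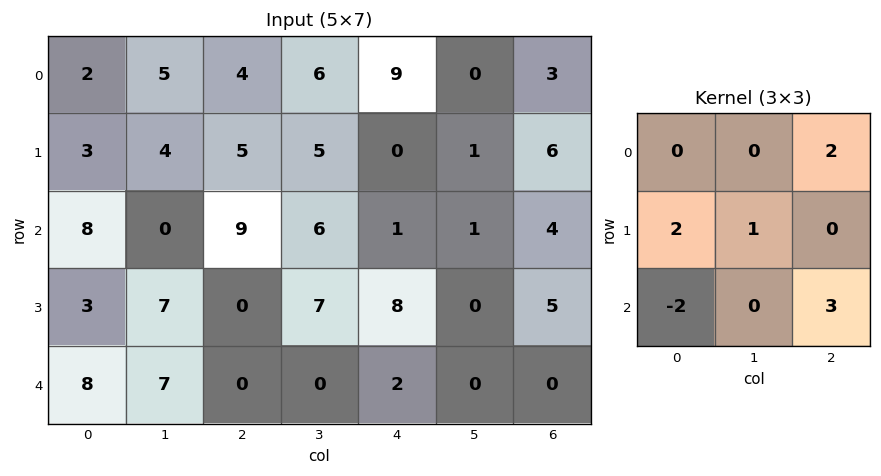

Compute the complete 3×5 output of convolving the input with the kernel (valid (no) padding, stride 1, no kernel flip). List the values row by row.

29 43 18 1 17
20 26 48 1 14
15 12 15 24 20

Output[0,0]: The receptive field on the input at this output position is [2 5 4 / 3 4 5 / 8 0 9]. Elementwise product with the kernel and sum: 4·2 + 3·2 + 4·1 + 8·-2 + 9·3.
Output[0,1]: The receptive field on the input at this output position is [5 4 6 / 4 5 5 / 0 9 6]. Elementwise product with the kernel and sum: 6·2 + 4·2 + 5·1 + 0·-2 + 6·3.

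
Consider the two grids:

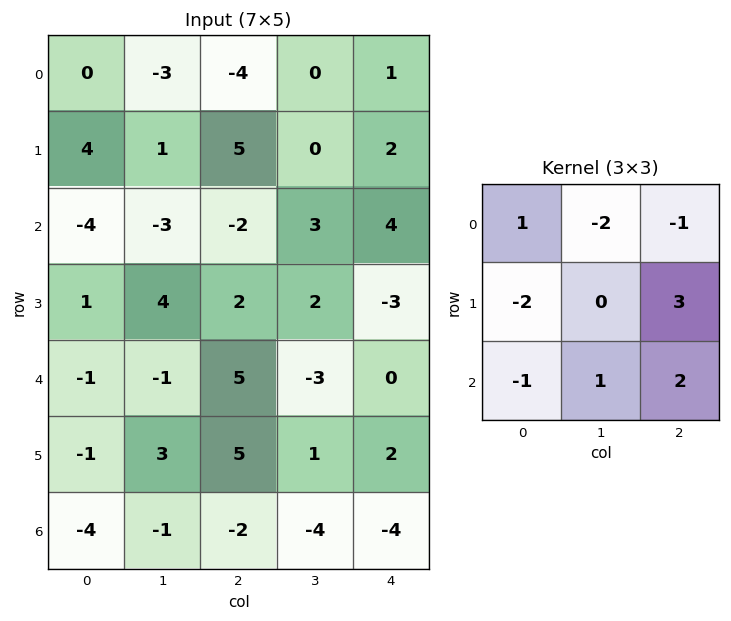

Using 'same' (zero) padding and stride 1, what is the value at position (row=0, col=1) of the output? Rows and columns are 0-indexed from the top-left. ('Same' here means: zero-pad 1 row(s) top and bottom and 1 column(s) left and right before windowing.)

The receptive field on the zero-padded input at this output position is [0 0 0 / 0 -3 -4 / 4 1 5]. Elementwise product with the kernel and sum: 0·1 + 0·-2 + 0·-1 + 0·-2 + -4·3 + 4·-1 + 1·1 + 5·2.

-5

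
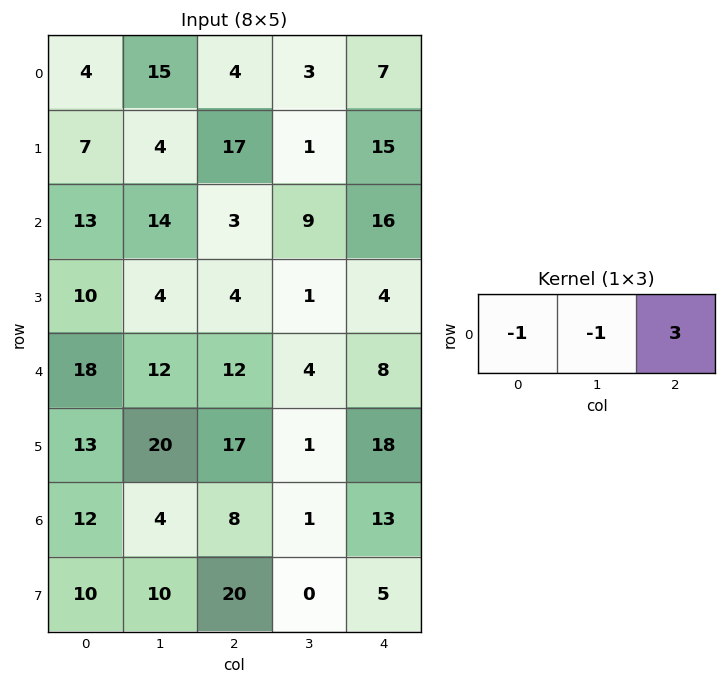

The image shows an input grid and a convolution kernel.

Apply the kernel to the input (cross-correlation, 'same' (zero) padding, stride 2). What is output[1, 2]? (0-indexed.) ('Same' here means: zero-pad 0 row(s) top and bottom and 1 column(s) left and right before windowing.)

-25

The receptive field on the zero-padded input at this output position is [9 16 0]. Elementwise product with the kernel and sum: 9·-1 + 16·-1 + 0·3.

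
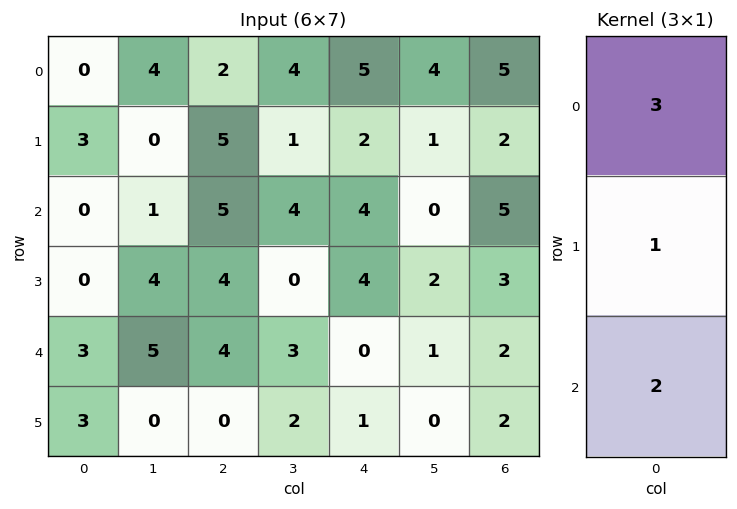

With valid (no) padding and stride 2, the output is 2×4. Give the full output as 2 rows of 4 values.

3 21 25 27
6 27 16 22

Output[0,0]: The receptive field on the input at this output position is [0 / 3 / 0]. Elementwise product with the kernel and sum: 0·3 + 3·1 + 0·2.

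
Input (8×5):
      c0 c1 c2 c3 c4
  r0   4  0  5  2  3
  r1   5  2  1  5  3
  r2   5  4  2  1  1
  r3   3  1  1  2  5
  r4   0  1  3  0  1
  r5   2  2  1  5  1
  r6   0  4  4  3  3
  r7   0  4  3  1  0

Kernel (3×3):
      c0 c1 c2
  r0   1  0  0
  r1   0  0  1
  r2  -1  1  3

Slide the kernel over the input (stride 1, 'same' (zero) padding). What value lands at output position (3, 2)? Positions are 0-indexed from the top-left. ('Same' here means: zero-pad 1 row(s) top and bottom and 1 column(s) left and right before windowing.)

8

The receptive field on the zero-padded input at this output position is [4 2 1 / 1 1 2 / 1 3 0]. Elementwise product with the kernel and sum: 4·1 + 2·1 + 1·-1 + 3·1 + 0·3.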